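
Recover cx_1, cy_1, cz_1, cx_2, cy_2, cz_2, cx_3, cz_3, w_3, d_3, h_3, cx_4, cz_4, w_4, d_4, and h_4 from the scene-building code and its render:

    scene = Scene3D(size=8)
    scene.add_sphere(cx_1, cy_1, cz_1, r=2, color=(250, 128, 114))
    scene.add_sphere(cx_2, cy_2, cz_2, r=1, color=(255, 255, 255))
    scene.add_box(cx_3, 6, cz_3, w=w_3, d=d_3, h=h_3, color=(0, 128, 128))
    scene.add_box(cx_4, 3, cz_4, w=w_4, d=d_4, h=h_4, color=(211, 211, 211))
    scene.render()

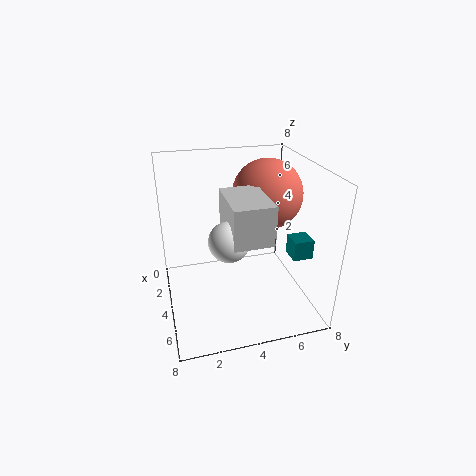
cx_1 = 3
cy_1 = 6
cz_1 = 6
cx_2 = 6
cy_2 = 3
cz_2 = 5
cx_3 = 6
cz_3 = 4
w_3 = 1
d_3 = 1
h_3 = 1
cx_4 = 4
cz_4 = 5
w_4 = 3
d_4 = 2
h_4 = 2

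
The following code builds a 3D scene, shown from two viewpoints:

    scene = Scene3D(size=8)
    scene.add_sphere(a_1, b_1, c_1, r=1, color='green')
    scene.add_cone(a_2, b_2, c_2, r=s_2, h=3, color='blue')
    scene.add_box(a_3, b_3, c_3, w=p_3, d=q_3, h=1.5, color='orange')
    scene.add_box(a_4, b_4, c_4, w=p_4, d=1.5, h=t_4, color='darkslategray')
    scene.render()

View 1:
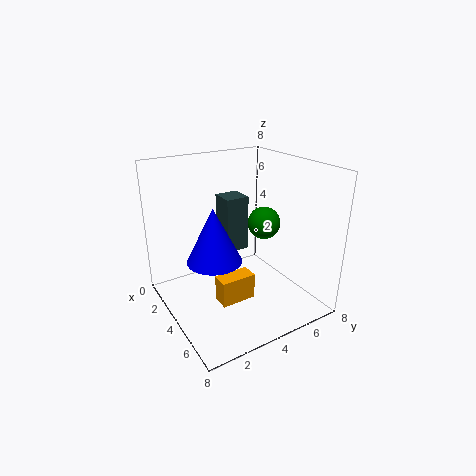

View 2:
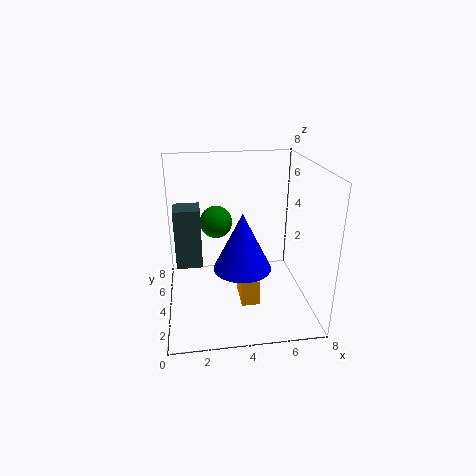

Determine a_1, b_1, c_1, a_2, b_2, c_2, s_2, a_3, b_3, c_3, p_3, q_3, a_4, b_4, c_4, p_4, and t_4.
a_1 = 3; b_1 = 6.5; c_1 = 4; a_2 = 4; b_2 = 2.5; c_2 = 3; s_2 = 1.5; a_3 = 4; b_3 = 2.5; c_3 = 0.5; p_3 = 1; q_3 = 2; a_4 = 0.5; b_4 = 4.5; c_4 = 2; p_4 = 1.5; t_4 = 3.5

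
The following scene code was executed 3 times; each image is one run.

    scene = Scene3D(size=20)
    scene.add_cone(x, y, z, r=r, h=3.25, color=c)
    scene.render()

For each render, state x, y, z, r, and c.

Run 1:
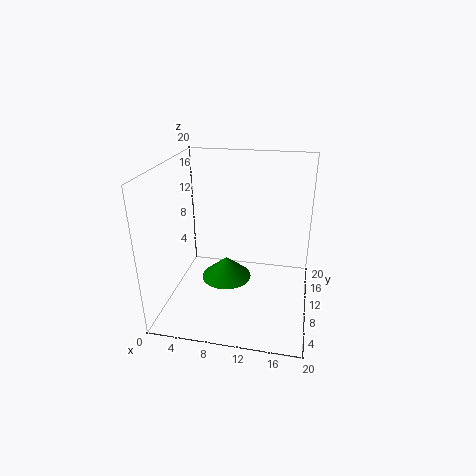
x = 7.75, y = 12, z = 2.25, r = 3.75, c = 'green'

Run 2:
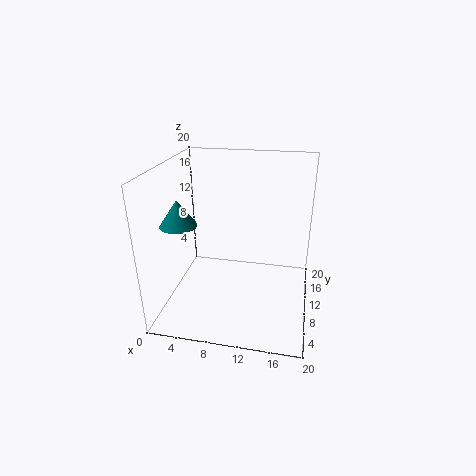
x = 4, y = 4, z = 14, r = 2.25, c = 'teal'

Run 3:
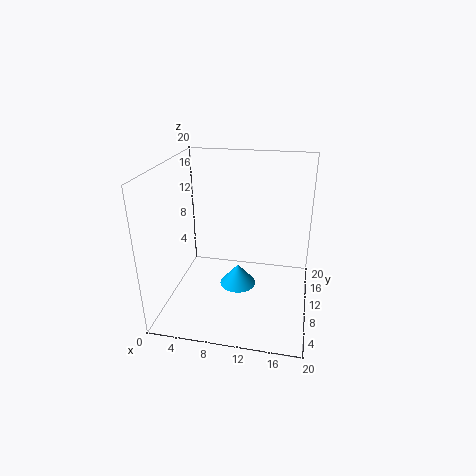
x = 9.5, y = 12.25, z = 1, r = 2.75, c = 'deepskyblue'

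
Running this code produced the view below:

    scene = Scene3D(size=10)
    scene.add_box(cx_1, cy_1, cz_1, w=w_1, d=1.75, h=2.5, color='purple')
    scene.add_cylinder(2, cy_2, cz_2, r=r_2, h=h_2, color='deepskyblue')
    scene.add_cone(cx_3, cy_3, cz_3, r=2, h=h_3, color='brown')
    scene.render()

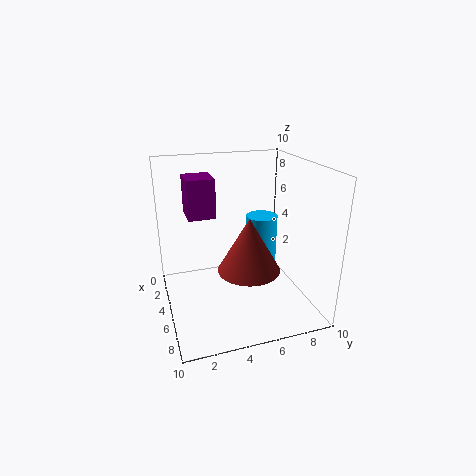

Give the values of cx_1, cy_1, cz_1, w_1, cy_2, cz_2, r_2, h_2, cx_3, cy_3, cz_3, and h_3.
cx_1 = 4
cy_1 = 1.5
cz_1 = 7
w_1 = 2
cy_2 = 8
cz_2 = 1.5
r_2 = 1.25
h_2 = 3.75
cx_3 = 7.25
cy_3 = 5
cz_3 = 3.75
h_3 = 3.5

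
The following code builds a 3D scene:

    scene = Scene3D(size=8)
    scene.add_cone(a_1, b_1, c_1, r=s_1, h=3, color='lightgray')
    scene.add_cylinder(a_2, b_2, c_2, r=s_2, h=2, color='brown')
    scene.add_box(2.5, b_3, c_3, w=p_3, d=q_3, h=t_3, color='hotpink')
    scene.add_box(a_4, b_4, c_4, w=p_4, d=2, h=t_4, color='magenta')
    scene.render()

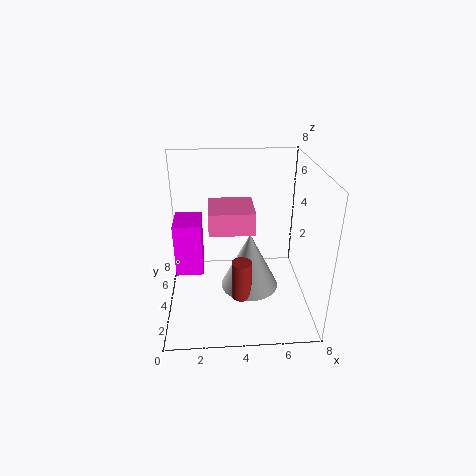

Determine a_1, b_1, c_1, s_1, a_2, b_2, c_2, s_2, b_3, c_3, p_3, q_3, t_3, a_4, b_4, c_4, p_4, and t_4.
a_1 = 4.5, b_1 = 2.5, c_1 = 2, s_1 = 1.5, a_2 = 4, b_2 = 1.5, c_2 = 2, s_2 = 0.5, b_3 = 0.5, c_3 = 6, p_3 = 2, q_3 = 2, t_3 = 1, a_4 = 0.5, b_4 = 3.5, c_4 = 2, p_4 = 1.5, t_4 = 3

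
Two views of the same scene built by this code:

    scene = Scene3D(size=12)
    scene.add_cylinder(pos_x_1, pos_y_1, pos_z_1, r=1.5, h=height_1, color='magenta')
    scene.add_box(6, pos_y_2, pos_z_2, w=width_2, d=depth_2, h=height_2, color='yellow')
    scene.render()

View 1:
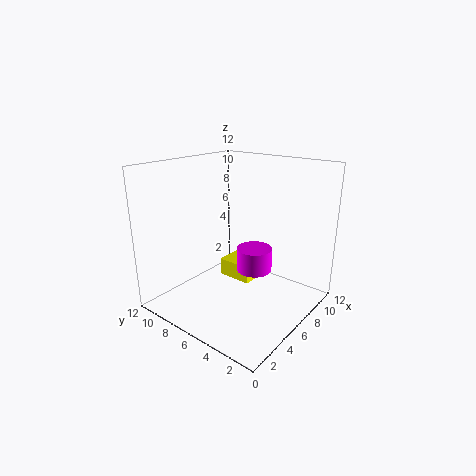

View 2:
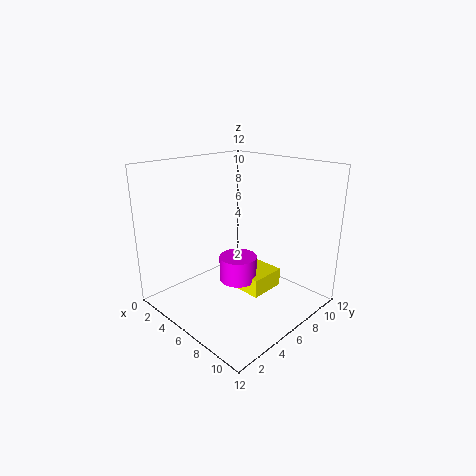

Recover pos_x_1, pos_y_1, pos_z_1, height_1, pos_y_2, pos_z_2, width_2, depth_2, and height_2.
pos_x_1 = 7; pos_y_1 = 5; pos_z_1 = 3; height_1 = 2; pos_y_2 = 5; pos_z_2 = 2; width_2 = 3; depth_2 = 3; height_2 = 1.5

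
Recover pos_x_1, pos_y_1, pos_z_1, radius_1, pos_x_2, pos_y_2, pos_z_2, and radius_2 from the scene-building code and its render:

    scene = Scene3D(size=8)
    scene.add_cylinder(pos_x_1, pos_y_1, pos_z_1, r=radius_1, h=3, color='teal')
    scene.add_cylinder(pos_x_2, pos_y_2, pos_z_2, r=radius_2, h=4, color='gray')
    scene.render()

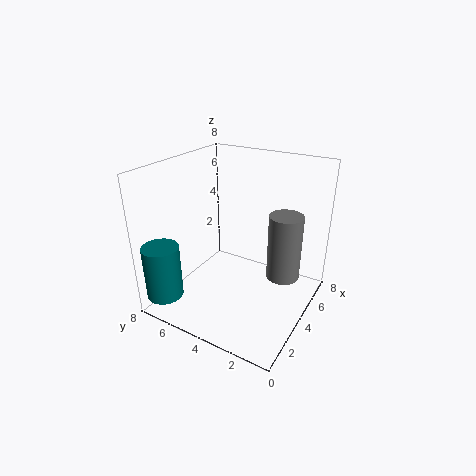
pos_x_1 = 1; pos_y_1 = 7; pos_z_1 = 1; radius_1 = 1; pos_x_2 = 6; pos_y_2 = 2; pos_z_2 = 1; radius_2 = 1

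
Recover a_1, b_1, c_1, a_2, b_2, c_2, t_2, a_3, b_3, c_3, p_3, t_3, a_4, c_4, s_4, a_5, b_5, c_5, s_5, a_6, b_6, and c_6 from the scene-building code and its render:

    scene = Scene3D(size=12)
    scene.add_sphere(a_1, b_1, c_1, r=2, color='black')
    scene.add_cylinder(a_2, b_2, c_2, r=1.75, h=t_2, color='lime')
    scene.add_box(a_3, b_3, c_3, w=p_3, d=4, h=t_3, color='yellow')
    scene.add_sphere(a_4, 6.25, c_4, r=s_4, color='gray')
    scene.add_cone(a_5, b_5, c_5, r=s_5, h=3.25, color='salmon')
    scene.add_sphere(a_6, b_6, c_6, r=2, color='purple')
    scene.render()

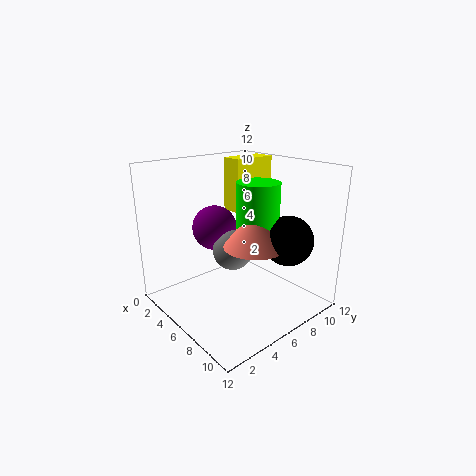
a_1 = 9.5, b_1 = 8.25, c_1 = 6.25, a_2 = 7.25, b_2 = 7, c_2 = 6.75, t_2 = 4, a_3 = 2, b_3 = 7.75, c_3 = 7.25, p_3 = 2, t_3 = 4.75, a_4 = 5, c_4 = 4.5, s_4 = 1.75, a_5 = 7.75, b_5 = 6.25, c_5 = 5.75, s_5 = 2.5, a_6 = 2.75, b_6 = 6, c_6 = 6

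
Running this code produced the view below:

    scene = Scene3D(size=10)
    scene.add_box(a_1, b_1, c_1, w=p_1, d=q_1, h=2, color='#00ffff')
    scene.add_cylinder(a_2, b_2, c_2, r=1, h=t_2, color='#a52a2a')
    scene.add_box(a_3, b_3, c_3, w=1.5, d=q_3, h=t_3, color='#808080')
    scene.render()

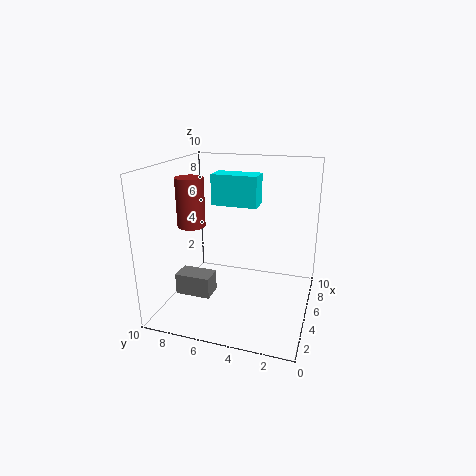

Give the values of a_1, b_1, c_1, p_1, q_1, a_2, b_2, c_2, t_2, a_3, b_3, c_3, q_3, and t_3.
a_1 = 4, b_1 = 3.5, c_1 = 7.5, p_1 = 1.5, q_1 = 3, a_2 = 5, b_2 = 8.5, c_2 = 5.5, t_2 = 3.5, a_3 = 3, b_3 = 6.5, c_3 = 1, q_3 = 2.5, t_3 = 1.5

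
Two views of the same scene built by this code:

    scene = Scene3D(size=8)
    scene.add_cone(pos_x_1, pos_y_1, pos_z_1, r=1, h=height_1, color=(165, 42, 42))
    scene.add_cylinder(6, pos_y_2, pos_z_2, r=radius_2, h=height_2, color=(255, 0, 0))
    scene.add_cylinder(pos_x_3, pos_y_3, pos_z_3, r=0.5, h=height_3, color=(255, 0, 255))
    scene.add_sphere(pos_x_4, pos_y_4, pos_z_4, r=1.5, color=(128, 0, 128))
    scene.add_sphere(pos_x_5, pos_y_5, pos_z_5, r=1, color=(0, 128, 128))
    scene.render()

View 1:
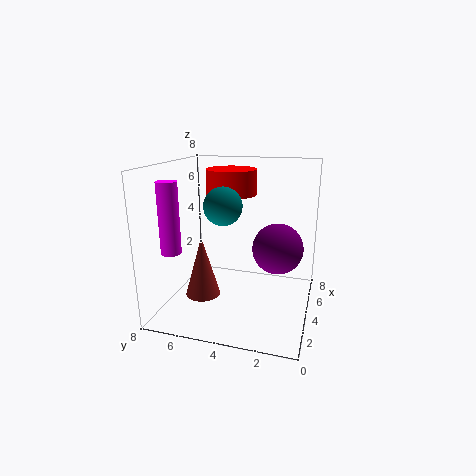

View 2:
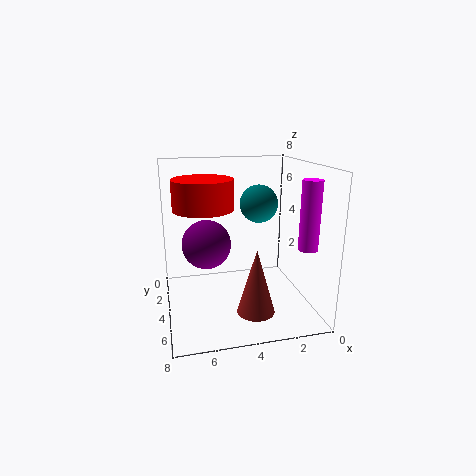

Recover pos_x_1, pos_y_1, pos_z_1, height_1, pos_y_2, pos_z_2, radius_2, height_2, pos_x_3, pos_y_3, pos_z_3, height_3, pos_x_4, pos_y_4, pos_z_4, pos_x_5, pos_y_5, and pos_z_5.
pos_x_1 = 3.5
pos_y_1 = 6
pos_z_1 = 0.5
height_1 = 3.5
pos_y_2 = 5
pos_z_2 = 6
radius_2 = 1.5
height_2 = 1.5
pos_x_3 = 1
pos_y_3 = 6.5
pos_z_3 = 4
height_3 = 3.5
pos_x_4 = 5.5
pos_y_4 = 2
pos_z_4 = 3
pos_x_5 = 3
pos_y_5 = 4.5
pos_z_5 = 6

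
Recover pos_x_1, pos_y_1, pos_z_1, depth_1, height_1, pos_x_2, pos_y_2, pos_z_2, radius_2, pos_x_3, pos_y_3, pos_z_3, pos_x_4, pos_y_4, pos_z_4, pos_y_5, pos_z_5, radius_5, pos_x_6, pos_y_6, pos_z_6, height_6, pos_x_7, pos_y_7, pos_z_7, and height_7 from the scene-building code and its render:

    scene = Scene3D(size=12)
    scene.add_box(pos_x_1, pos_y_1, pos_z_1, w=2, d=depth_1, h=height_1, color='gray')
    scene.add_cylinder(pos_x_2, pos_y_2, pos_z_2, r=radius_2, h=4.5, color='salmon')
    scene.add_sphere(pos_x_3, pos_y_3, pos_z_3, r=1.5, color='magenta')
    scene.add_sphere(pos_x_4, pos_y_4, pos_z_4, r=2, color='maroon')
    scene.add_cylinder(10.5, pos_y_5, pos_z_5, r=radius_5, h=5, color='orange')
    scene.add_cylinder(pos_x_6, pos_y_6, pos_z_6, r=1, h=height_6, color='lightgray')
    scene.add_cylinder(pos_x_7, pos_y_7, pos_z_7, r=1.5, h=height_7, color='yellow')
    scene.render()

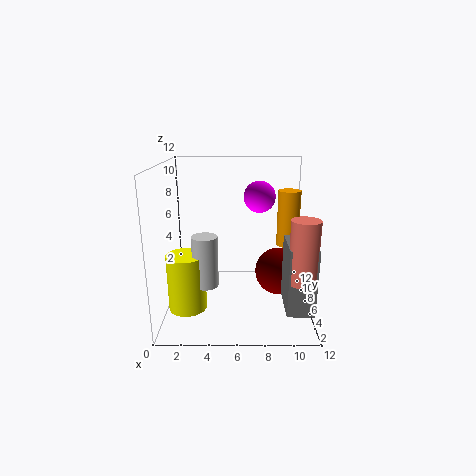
pos_x_1 = 9.5, pos_y_1 = 0.5, pos_z_1 = 2, depth_1 = 3.5, height_1 = 5, pos_x_2 = 10.5, pos_y_2 = 1, pos_z_2 = 4.5, radius_2 = 1, pos_x_3 = 8, pos_y_3 = 10.5, pos_z_3 = 8.5, pos_x_4 = 9.5, pos_y_4 = 6, pos_z_4 = 3, pos_y_5 = 8.5, pos_z_5 = 4.5, radius_5 = 1, pos_x_6 = 3.5, pos_y_6 = 3.5, pos_z_6 = 3, height_6 = 4, pos_x_7 = 2, pos_y_7 = 3.5, pos_z_7 = 1, height_7 = 4.5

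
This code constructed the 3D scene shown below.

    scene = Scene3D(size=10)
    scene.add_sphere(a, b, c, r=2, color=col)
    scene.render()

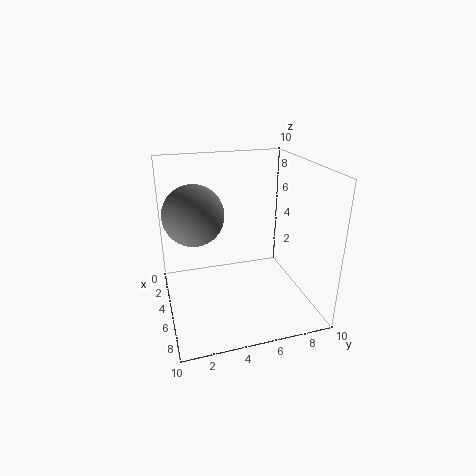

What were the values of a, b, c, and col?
a = 5, b = 2, c = 7, col = 'gray'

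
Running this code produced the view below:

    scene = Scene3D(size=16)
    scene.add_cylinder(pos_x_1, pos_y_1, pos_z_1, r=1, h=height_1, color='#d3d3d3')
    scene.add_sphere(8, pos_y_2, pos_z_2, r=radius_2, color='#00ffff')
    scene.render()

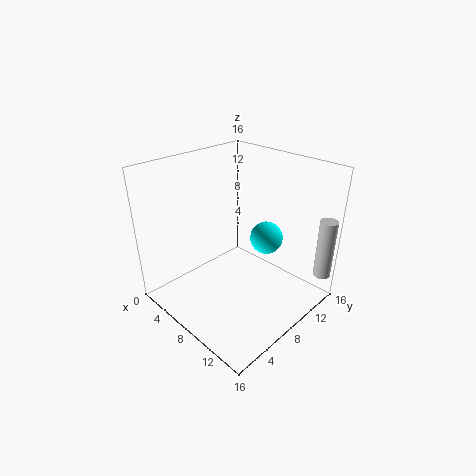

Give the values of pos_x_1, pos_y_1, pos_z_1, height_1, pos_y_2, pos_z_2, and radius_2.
pos_x_1 = 15; pos_y_1 = 15; pos_z_1 = 3; height_1 = 7; pos_y_2 = 13; pos_z_2 = 6; radius_2 = 2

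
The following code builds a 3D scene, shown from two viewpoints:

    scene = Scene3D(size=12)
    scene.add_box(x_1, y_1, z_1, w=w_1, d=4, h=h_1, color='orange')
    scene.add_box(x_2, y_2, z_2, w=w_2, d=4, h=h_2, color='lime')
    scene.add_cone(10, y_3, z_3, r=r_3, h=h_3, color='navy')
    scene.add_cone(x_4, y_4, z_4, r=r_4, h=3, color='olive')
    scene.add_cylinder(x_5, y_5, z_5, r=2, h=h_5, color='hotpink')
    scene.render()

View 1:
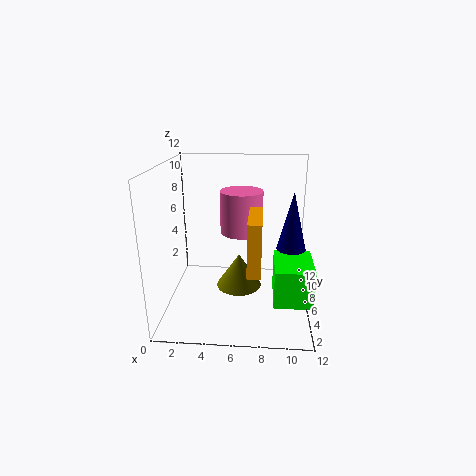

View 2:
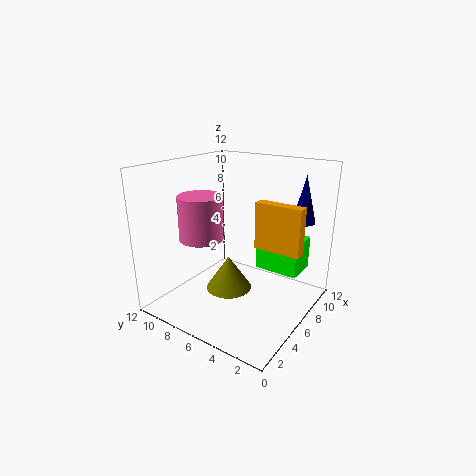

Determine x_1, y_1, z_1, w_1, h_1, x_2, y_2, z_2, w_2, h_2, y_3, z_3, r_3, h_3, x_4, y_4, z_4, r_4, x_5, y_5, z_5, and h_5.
x_1 = 7, y_1 = 1, z_1 = 5, w_1 = 1, h_1 = 4, x_2 = 9, y_2 = 2, z_2 = 2, w_2 = 3, h_2 = 3, y_3 = 2, z_3 = 7, r_3 = 1, h_3 = 4, x_4 = 6, y_4 = 7, z_4 = 1, r_4 = 2, x_5 = 6, y_5 = 10, z_5 = 5, h_5 = 4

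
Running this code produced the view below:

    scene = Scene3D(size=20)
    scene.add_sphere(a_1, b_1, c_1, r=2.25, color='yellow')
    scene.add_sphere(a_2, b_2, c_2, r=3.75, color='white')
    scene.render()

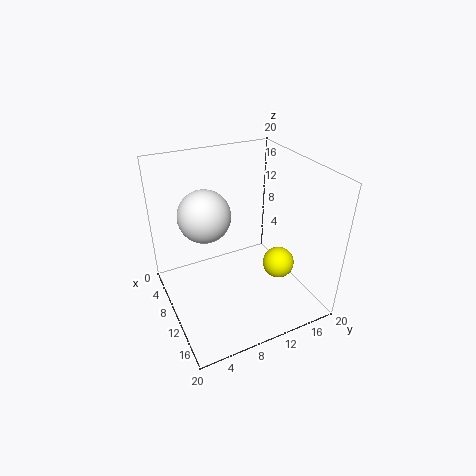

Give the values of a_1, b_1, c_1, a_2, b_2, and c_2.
a_1 = 12.25; b_1 = 15.5; c_1 = 5.5; a_2 = 6.5; b_2 = 6.5; c_2 = 12.5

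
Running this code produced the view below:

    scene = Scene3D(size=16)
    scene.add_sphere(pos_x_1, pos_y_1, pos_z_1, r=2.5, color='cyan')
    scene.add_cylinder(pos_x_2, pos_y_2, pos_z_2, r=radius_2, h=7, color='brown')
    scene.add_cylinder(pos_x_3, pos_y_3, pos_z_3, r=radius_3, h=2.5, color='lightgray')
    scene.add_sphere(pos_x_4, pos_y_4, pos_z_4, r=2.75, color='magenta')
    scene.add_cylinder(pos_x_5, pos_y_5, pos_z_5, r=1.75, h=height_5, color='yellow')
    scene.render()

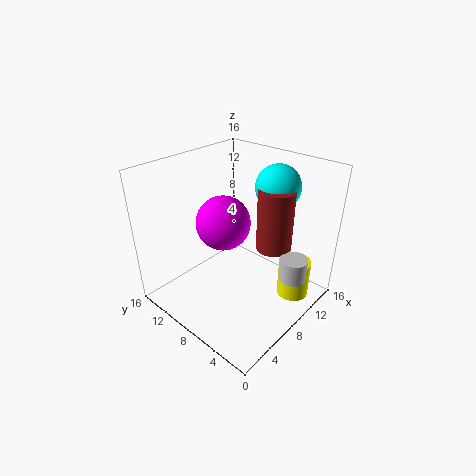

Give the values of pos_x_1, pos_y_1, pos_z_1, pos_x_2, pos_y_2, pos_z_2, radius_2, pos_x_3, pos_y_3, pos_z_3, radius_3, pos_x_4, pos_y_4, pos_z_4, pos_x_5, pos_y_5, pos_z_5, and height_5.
pos_x_1 = 12.25
pos_y_1 = 6
pos_z_1 = 13.25
pos_x_2 = 11
pos_y_2 = 5.25
pos_z_2 = 6.5
radius_2 = 2
pos_x_3 = 10.25
pos_y_3 = 2
pos_z_3 = 4.25
radius_3 = 1.5
pos_x_4 = 5.5
pos_y_4 = 7.75
pos_z_4 = 11
pos_x_5 = 11
pos_y_5 = 2.25
pos_z_5 = 1.75
height_5 = 4.25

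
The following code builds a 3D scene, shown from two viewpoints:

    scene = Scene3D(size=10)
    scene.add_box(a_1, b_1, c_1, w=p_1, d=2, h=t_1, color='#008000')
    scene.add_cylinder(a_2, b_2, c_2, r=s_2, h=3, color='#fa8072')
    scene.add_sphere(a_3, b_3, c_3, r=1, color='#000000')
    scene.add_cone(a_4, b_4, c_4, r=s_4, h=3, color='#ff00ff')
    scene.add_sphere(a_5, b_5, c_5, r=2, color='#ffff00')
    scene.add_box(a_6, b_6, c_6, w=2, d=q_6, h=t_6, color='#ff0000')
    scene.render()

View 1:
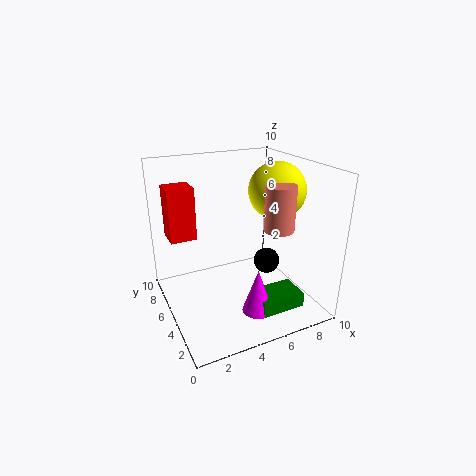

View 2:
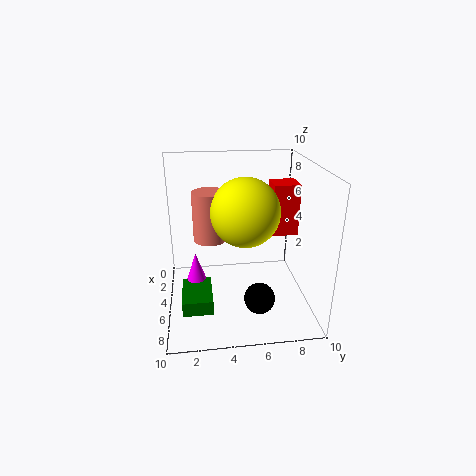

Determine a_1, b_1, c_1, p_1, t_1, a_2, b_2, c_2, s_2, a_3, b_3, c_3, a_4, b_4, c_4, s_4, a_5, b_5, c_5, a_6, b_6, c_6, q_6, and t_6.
a_1 = 5; b_1 = 1; c_1 = 1; p_1 = 3; t_1 = 1; a_2 = 7; b_2 = 3; c_2 = 6; s_2 = 1; a_3 = 8; b_3 = 6; c_3 = 2; a_4 = 5; b_4 = 2; c_4 = 1; s_4 = 1; a_5 = 8; b_5 = 5; c_5 = 8; a_6 = 1; b_6 = 8; c_6 = 4; q_6 = 2; t_6 = 4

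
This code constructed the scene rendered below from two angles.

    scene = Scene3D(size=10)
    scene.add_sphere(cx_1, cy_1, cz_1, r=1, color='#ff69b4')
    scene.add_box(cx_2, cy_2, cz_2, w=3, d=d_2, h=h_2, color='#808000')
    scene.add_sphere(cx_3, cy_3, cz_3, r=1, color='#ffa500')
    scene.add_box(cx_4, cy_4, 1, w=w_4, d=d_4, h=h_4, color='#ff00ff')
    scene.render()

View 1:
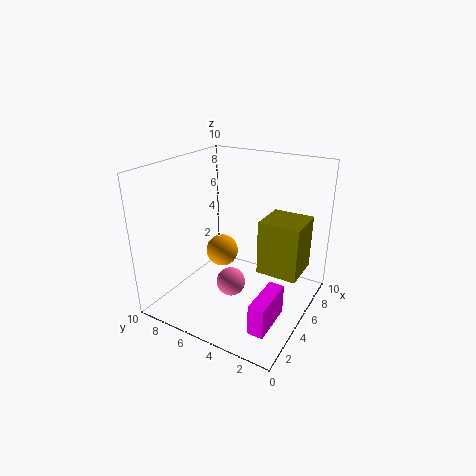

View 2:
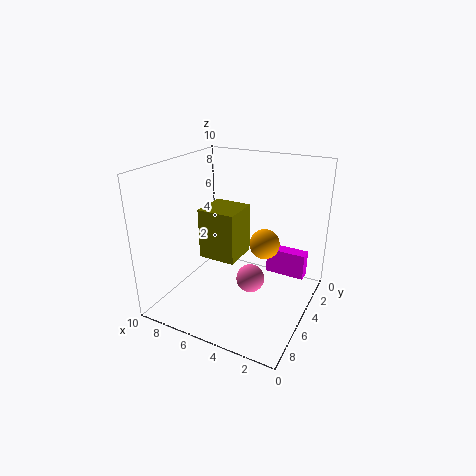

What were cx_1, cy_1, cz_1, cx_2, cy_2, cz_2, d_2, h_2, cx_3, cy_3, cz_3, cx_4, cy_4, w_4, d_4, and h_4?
cx_1 = 4; cy_1 = 5; cz_1 = 2; cx_2 = 6; cy_2 = 1; cz_2 = 2; d_2 = 3; h_2 = 4; cx_3 = 3; cy_3 = 5; cz_3 = 5; cx_4 = 1; cy_4 = 1; w_4 = 3; d_4 = 1; h_4 = 2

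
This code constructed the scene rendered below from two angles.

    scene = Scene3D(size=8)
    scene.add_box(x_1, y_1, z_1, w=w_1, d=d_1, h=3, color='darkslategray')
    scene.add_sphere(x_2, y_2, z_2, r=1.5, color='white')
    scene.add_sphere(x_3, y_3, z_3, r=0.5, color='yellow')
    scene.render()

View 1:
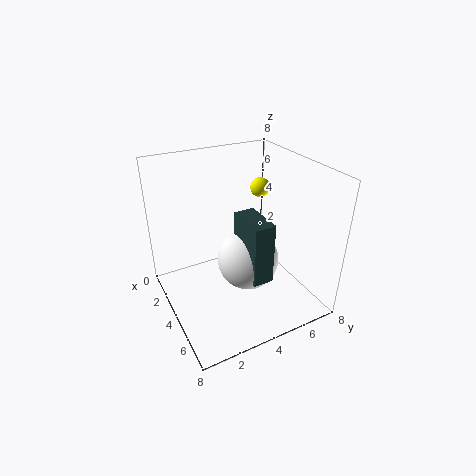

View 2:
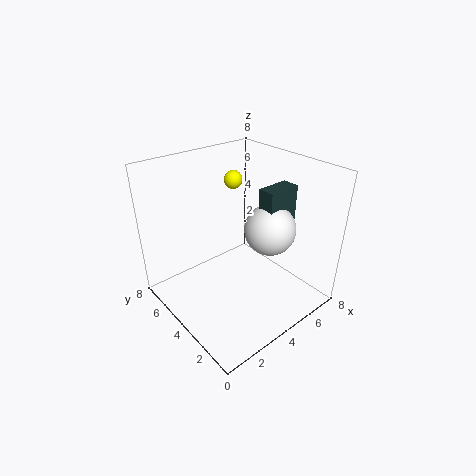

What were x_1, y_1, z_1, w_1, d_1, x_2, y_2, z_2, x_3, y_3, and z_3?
x_1 = 5.5; y_1 = 3; z_1 = 3.5; w_1 = 2; d_1 = 1; x_2 = 6; y_2 = 3.5; z_2 = 4; x_3 = 4.5; y_3 = 5; z_3 = 7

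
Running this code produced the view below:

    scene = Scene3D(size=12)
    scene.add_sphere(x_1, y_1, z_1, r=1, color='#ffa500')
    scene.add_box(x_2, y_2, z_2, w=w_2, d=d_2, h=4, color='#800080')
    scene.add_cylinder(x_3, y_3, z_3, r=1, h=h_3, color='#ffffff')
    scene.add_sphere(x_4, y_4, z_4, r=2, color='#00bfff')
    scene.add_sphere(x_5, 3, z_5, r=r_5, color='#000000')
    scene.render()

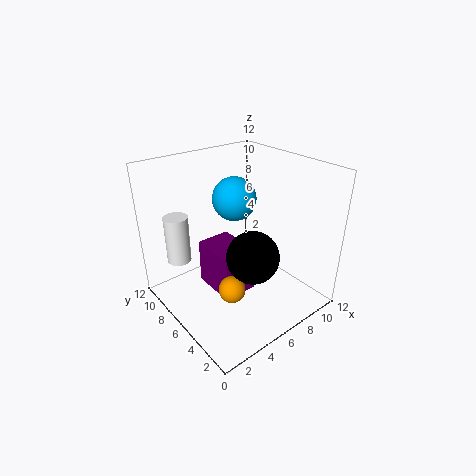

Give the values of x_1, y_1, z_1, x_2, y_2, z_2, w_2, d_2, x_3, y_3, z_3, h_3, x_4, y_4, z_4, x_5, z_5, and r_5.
x_1 = 3; y_1 = 3; z_1 = 4; x_2 = 4; y_2 = 5; z_2 = 1; w_2 = 3; d_2 = 4; x_3 = 2; y_3 = 9; z_3 = 4; h_3 = 4; x_4 = 8; y_4 = 9; z_4 = 8; x_5 = 5; z_5 = 6; r_5 = 2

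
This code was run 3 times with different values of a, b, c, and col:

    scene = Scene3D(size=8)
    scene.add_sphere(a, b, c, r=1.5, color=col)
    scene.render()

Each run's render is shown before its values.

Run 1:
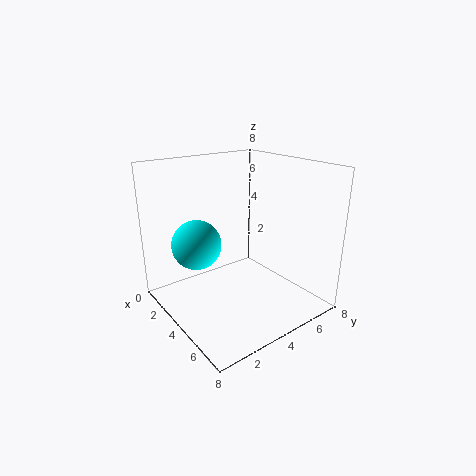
a = 1.5; b = 2.75; c = 3; col = 'cyan'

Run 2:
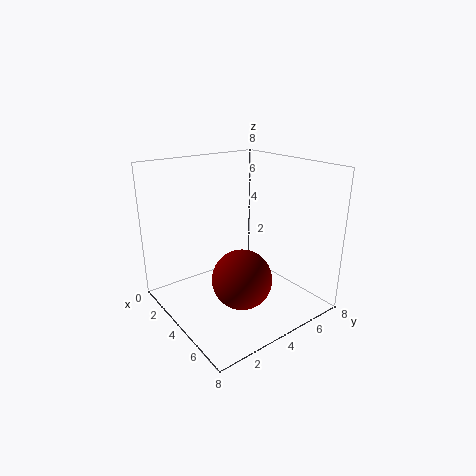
a = 6; b = 2.75; c = 2.75; col = 'maroon'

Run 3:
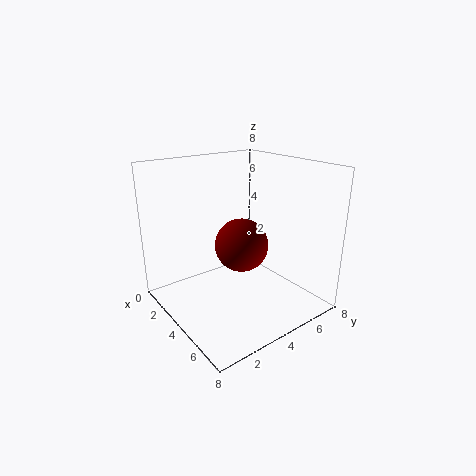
a = 4; b = 4.25; c = 3.5; col = 'maroon'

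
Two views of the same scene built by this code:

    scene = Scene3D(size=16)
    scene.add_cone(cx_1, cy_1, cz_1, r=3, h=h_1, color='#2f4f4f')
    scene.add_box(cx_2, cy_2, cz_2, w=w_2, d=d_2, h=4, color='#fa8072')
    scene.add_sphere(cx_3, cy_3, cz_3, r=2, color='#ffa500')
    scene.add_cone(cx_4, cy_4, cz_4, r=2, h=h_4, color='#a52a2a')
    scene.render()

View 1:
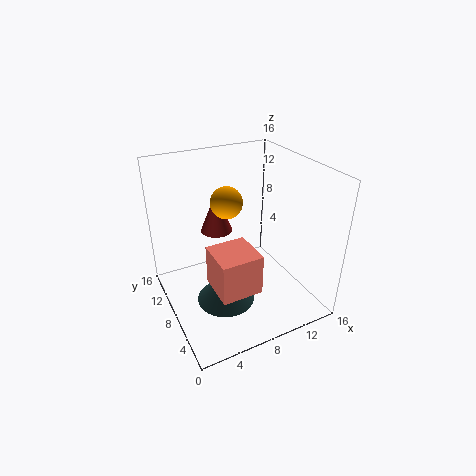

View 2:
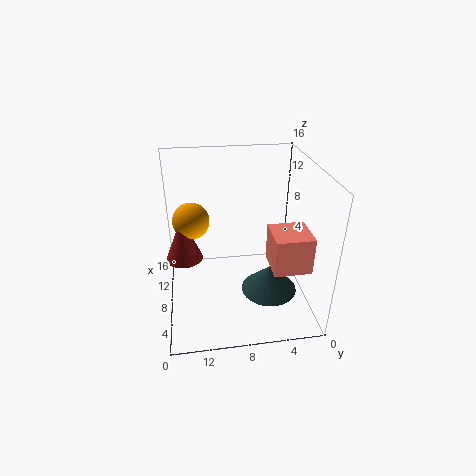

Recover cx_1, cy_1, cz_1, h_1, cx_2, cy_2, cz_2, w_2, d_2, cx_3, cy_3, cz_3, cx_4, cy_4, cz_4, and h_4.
cx_1 = 5, cy_1 = 5, cz_1 = 3, h_1 = 3, cx_2 = 3, cy_2 = 1, cz_2 = 6, w_2 = 4, d_2 = 4, cx_3 = 9, cy_3 = 13, cz_3 = 10, cx_4 = 8, cy_4 = 14, cz_4 = 6, h_4 = 5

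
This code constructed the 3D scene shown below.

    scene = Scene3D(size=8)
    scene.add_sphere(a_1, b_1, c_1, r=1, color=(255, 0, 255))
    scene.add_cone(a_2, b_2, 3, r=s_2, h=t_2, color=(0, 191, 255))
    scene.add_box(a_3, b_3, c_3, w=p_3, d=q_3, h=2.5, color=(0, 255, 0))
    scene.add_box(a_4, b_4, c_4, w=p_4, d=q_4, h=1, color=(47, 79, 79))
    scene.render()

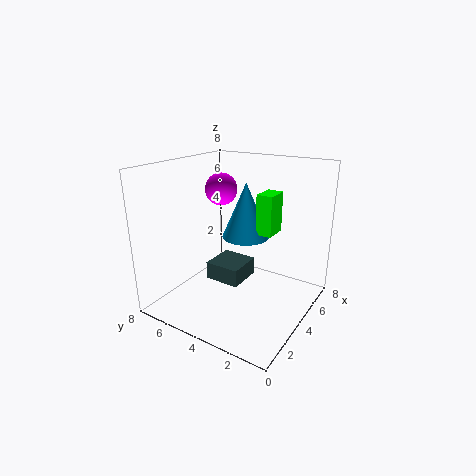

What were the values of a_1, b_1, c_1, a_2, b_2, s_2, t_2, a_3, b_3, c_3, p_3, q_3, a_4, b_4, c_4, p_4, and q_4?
a_1 = 6, b_1 = 6.5, c_1 = 6, a_2 = 6.5, b_2 = 5, s_2 = 1.5, t_2 = 3.5, a_3 = 6, b_3 = 3, c_3 = 3.5, p_3 = 1.5, q_3 = 1, a_4 = 3, b_4 = 3.5, c_4 = 1.5, p_4 = 2, q_4 = 2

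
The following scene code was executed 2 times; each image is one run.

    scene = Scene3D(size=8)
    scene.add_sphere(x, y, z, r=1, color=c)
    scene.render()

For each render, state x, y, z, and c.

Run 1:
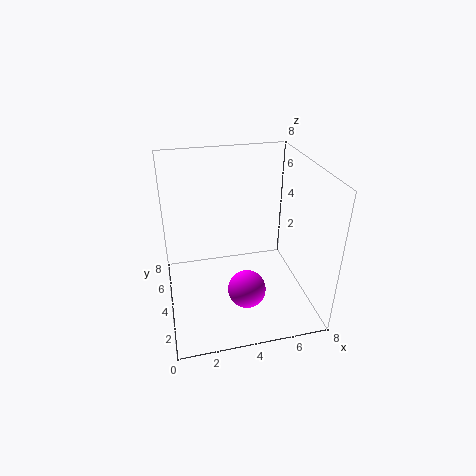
x = 4; y = 2; z = 2; c = 'magenta'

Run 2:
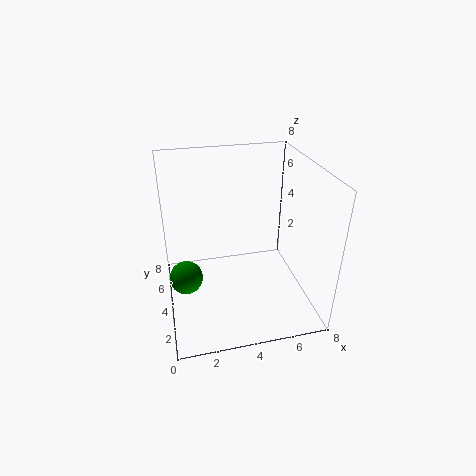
x = 1; y = 5; z = 1; c = 'green'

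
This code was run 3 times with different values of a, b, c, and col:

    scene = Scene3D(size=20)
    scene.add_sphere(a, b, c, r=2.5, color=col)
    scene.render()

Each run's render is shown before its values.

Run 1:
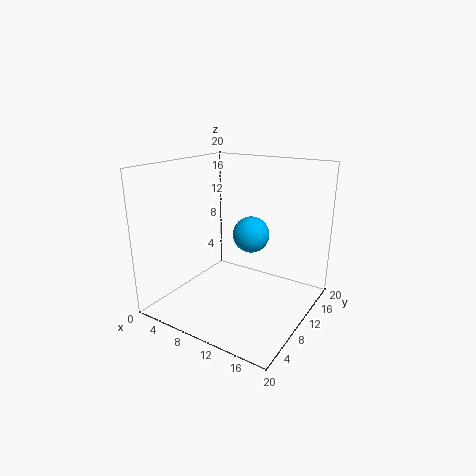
a = 11.5
b = 11
c = 10.5
col = 'deepskyblue'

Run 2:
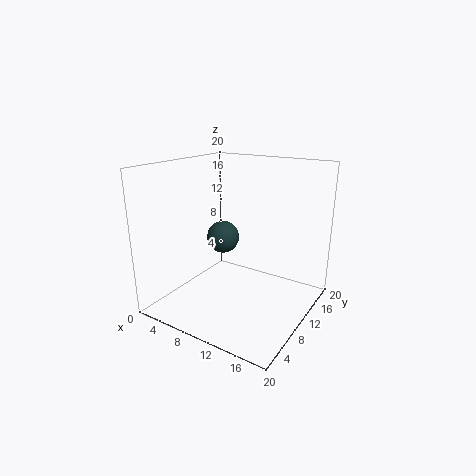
a = 5
b = 13.5
c = 8
col = 'darkslategray'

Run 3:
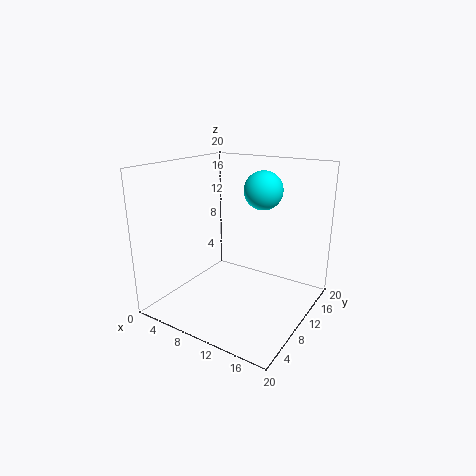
a = 13.5
b = 10.5
c = 17
col = 'cyan'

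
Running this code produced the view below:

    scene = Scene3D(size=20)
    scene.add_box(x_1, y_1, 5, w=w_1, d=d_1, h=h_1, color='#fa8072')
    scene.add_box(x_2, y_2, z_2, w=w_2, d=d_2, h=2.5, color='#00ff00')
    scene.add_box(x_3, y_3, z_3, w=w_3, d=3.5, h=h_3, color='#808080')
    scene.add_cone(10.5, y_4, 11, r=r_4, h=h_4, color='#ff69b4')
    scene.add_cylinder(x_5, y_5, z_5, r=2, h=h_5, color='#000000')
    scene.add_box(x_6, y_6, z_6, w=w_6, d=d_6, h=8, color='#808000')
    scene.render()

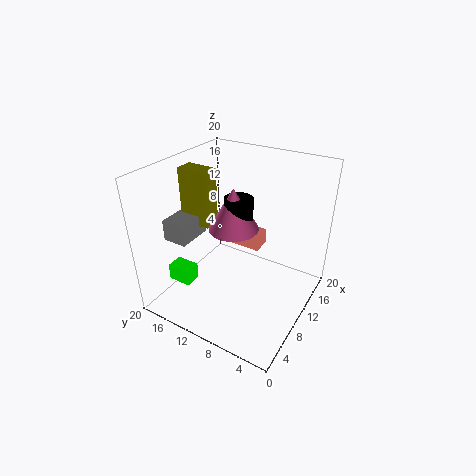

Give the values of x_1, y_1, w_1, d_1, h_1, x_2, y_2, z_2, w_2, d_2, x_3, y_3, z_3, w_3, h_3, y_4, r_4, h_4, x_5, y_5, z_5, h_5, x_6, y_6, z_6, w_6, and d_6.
x_1 = 15; y_1 = 9.5; w_1 = 3; d_1 = 5.5; h_1 = 2.5; x_2 = 5.5; y_2 = 16; z_2 = 2; w_2 = 2.5; d_2 = 3.5; x_3 = 5; y_3 = 15.5; z_3 = 9.5; w_3 = 5; h_3 = 3; y_4 = 11; r_4 = 3.5; h_4 = 6; x_5 = 11; y_5 = 10.5; z_5 = 11; h_5 = 4.5; x_6 = 8.5; y_6 = 14; z_6 = 11; w_6 = 2.5; d_6 = 4.5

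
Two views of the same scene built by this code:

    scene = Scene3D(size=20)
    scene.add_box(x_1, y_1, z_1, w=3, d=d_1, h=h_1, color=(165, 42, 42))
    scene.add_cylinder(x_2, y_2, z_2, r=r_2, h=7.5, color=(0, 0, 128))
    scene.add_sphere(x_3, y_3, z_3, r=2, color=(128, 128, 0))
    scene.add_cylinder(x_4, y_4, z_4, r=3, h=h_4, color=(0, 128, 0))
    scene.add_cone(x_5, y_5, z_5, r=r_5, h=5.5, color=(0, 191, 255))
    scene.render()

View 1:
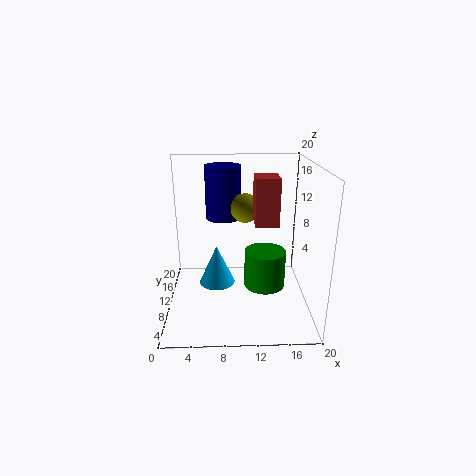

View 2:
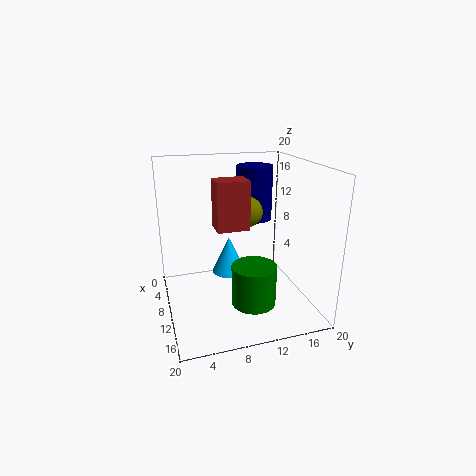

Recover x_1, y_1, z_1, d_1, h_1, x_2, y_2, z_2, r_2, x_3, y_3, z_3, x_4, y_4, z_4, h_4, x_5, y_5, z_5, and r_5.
x_1 = 12; y_1 = 6; z_1 = 13; d_1 = 4; h_1 = 6; x_2 = 8; y_2 = 13; z_2 = 12; r_2 = 2.5; x_3 = 11; y_3 = 11; z_3 = 14; x_4 = 14; y_4 = 11; z_4 = 2; h_4 = 5.5; x_5 = 7; y_5 = 9.5; z_5 = 3.5; r_5 = 2.5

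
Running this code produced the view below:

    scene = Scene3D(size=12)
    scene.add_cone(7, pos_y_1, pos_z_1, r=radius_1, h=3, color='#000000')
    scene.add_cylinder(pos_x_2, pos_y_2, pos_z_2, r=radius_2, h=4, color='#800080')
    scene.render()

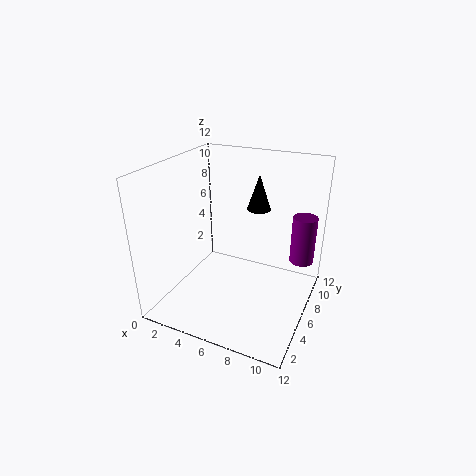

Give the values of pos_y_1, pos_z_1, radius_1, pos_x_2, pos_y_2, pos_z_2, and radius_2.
pos_y_1 = 8; pos_z_1 = 8; radius_1 = 1; pos_x_2 = 11; pos_y_2 = 8; pos_z_2 = 4; radius_2 = 1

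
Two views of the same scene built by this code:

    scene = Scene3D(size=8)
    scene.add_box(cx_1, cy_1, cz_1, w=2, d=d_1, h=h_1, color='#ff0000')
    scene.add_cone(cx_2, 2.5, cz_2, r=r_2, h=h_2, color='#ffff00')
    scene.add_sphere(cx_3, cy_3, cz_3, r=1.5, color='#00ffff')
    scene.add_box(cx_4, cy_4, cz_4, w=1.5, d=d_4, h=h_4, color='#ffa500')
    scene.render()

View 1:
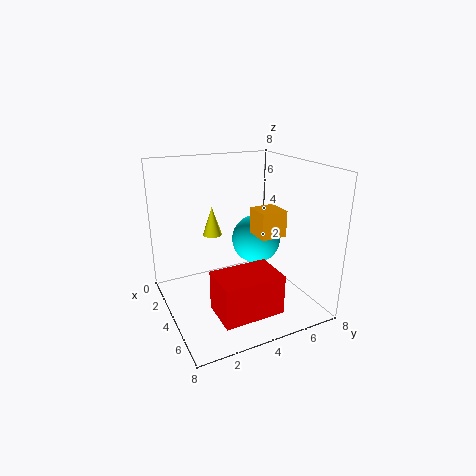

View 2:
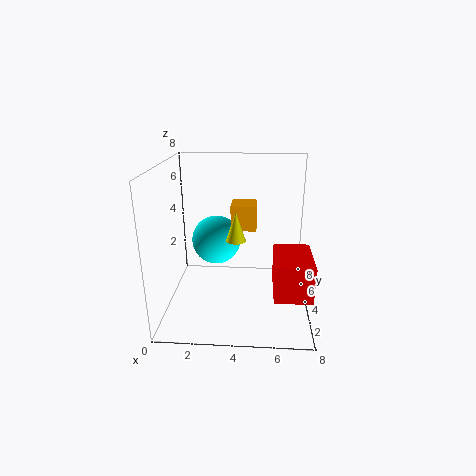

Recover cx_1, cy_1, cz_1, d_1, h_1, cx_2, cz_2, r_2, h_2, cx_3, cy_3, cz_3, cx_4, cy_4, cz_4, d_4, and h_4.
cx_1 = 6
cy_1 = 1.5
cz_1 = 1.5
d_1 = 3
h_1 = 2
cx_2 = 4
cz_2 = 4.5
r_2 = 0.5
h_2 = 1.5
cx_3 = 2.5
cy_3 = 6
cz_3 = 3
cx_4 = 3.5
cy_4 = 5
cz_4 = 4
d_4 = 1.5
h_4 = 1.5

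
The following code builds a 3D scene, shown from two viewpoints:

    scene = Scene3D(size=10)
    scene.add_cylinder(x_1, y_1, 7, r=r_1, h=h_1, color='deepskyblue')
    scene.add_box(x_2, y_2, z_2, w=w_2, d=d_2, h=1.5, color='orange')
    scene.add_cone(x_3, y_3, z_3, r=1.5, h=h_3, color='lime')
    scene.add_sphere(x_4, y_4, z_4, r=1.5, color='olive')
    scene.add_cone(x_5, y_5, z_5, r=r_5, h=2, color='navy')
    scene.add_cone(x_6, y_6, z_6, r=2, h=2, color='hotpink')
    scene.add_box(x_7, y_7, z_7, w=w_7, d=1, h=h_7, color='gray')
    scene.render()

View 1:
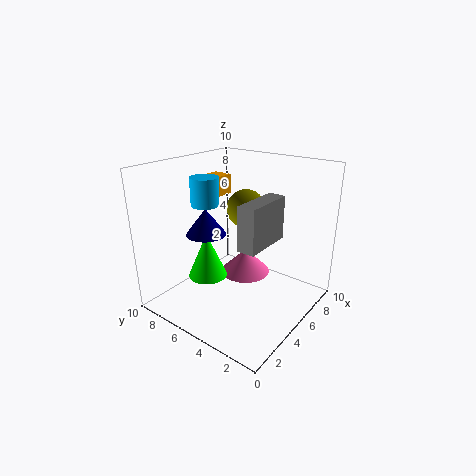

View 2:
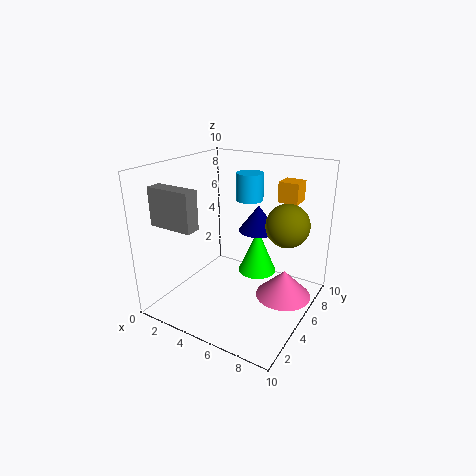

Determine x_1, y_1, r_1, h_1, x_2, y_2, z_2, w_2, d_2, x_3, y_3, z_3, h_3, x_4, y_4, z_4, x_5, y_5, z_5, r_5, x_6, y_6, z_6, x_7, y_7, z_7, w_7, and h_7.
x_1 = 4.5; y_1 = 7.5; r_1 = 1; h_1 = 2; x_2 = 6.5; y_2 = 8; z_2 = 7; w_2 = 1.5; d_2 = 1.5; x_3 = 5; y_3 = 8; z_3 = 1; h_3 = 3.5; x_4 = 8; y_4 = 6.5; z_4 = 6; x_5 = 5; y_5 = 8; z_5 = 4.5; r_5 = 1.5; x_6 = 8; y_6 = 6.5; z_6 = 0.5; x_7 = 1; y_7 = 1; z_7 = 6.5; w_7 = 3; h_7 = 2.5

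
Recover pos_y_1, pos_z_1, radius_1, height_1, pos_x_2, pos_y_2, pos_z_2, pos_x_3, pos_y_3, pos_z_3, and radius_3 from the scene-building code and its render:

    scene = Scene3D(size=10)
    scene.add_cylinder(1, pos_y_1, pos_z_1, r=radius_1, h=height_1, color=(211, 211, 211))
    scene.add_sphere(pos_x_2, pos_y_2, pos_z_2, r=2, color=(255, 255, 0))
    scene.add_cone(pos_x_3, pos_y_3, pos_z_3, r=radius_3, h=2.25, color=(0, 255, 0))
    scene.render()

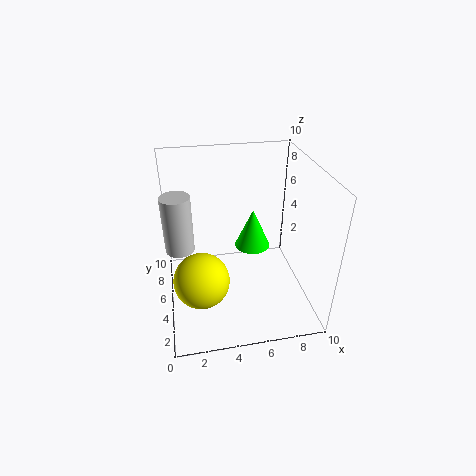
pos_y_1 = 5.5, pos_z_1 = 4.25, radius_1 = 1, height_1 = 4, pos_x_2 = 2.25, pos_y_2 = 4.5, pos_z_2 = 2, pos_x_3 = 5.25, pos_y_3 = 2, pos_z_3 = 6.5, radius_3 = 1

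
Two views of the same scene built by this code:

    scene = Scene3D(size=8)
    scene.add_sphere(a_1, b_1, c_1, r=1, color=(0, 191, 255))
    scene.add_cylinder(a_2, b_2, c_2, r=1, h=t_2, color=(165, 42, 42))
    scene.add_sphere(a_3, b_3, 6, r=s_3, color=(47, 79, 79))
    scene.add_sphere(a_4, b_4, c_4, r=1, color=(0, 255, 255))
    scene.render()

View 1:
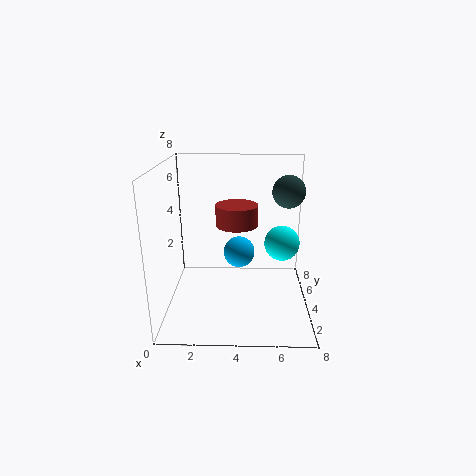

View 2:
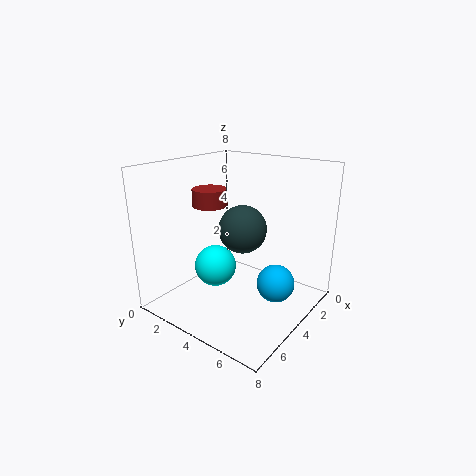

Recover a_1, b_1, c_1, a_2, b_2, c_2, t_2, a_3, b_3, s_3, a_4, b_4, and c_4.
a_1 = 4, b_1 = 6.5, c_1 = 2, a_2 = 4, b_2 = 2, c_2 = 5.5, t_2 = 1, a_3 = 7, b_3 = 6.5, s_3 = 1, a_4 = 6.5, b_4 = 4.5, c_4 = 3.5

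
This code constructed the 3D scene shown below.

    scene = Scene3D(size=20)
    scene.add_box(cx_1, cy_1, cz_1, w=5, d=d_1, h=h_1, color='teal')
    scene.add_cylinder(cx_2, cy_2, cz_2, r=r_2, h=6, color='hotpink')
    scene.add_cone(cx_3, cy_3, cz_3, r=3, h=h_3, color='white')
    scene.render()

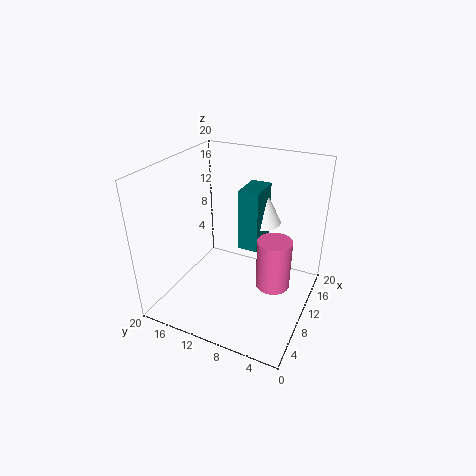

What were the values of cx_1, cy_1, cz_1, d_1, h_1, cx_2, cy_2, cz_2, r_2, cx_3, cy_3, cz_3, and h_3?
cx_1 = 12; cy_1 = 8; cz_1 = 7; d_1 = 3; h_1 = 9; cx_2 = 5; cy_2 = 3; cz_2 = 8; r_2 = 2; cx_3 = 16; cy_3 = 9; cz_3 = 10; h_3 = 6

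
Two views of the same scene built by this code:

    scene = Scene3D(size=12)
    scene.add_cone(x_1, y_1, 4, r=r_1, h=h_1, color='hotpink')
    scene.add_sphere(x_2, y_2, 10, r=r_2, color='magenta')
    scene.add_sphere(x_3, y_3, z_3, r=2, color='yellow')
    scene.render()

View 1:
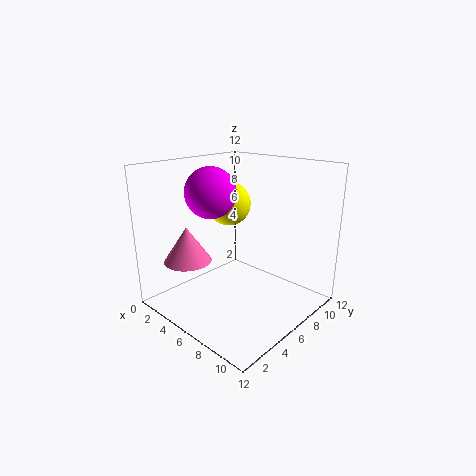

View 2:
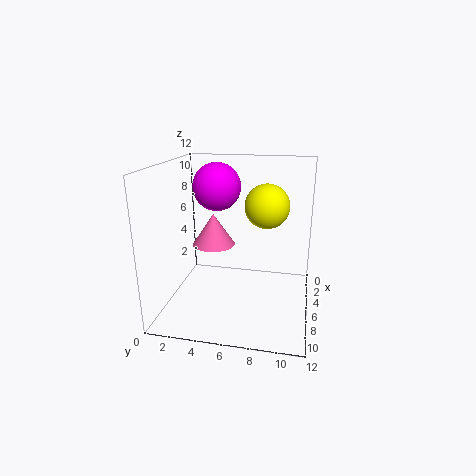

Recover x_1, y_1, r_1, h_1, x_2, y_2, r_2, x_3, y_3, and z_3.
x_1 = 3; y_1 = 3; r_1 = 2; h_1 = 3; x_2 = 5; y_2 = 4; r_2 = 2; x_3 = 3; y_3 = 8; z_3 = 8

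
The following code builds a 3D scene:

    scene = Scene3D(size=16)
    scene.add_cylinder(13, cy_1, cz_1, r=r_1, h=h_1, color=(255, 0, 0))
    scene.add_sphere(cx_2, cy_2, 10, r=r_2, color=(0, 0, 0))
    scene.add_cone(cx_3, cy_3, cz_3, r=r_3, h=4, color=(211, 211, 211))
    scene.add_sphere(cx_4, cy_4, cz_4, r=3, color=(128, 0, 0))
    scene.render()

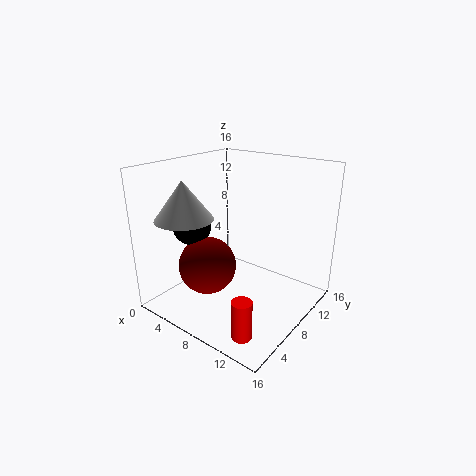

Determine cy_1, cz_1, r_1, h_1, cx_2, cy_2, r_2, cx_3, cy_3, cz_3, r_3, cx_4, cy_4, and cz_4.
cy_1 = 2
cz_1 = 1
r_1 = 1
h_1 = 4
cx_2 = 5
cy_2 = 4
r_2 = 2
cx_3 = 5
cy_3 = 3
cz_3 = 11
r_3 = 3
cx_4 = 7
cy_4 = 4
cz_4 = 6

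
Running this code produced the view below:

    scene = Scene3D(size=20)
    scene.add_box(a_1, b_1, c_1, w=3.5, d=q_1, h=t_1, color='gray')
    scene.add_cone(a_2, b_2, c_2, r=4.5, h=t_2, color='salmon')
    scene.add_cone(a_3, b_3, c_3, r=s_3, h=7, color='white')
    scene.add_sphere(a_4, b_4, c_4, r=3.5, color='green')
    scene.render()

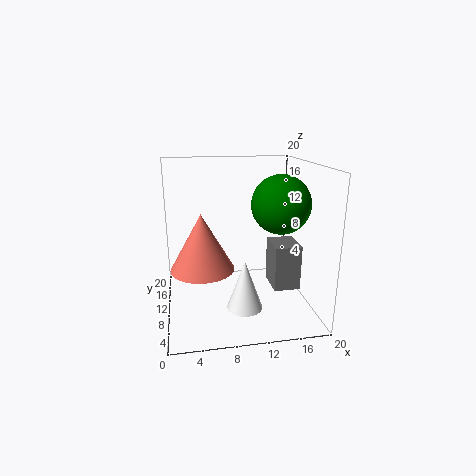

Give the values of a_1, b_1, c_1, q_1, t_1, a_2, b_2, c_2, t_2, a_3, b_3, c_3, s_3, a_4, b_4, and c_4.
a_1 = 14; b_1 = 5; c_1 = 4; q_1 = 4.5; t_1 = 6; a_2 = 5; b_2 = 10.5; c_2 = 5.5; t_2 = 8; a_3 = 10.5; b_3 = 7.5; c_3 = 0.5; s_3 = 2.5; a_4 = 14; b_4 = 4; c_4 = 16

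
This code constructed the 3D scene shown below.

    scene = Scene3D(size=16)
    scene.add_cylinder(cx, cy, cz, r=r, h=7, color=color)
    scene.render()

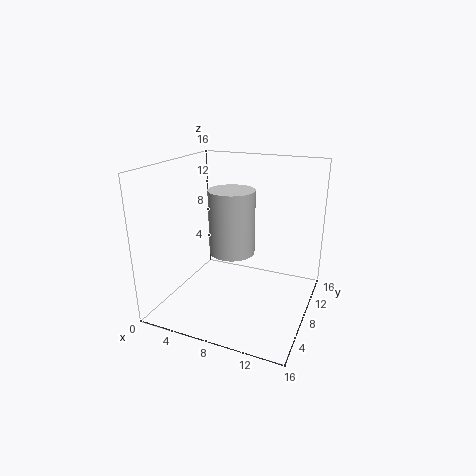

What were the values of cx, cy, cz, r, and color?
cx = 7.5, cy = 7.5, cz = 6.5, r = 2.5, color = 'lightgray'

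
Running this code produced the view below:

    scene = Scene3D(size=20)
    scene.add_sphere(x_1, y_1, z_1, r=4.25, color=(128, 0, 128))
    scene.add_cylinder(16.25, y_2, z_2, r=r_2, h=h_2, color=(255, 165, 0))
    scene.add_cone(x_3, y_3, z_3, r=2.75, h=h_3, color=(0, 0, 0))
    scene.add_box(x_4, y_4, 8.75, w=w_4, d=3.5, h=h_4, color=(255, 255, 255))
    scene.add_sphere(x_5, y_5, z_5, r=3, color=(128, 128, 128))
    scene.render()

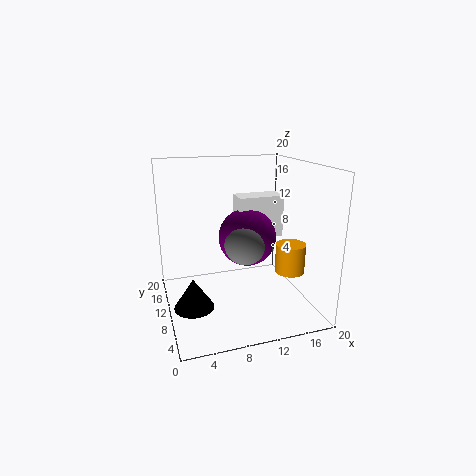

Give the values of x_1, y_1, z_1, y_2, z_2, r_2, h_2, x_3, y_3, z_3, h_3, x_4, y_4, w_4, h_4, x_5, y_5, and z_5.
x_1 = 12.25, y_1 = 12.5, z_1 = 9, y_2 = 6.25, z_2 = 5.75, r_2 = 2, h_2 = 4, x_3 = 3.25, y_3 = 8.75, z_3 = 1, h_3 = 4.25, x_4 = 11, y_4 = 12, w_4 = 6.75, h_4 = 6.25, x_5 = 11.25, y_5 = 10.5, z_5 = 8.75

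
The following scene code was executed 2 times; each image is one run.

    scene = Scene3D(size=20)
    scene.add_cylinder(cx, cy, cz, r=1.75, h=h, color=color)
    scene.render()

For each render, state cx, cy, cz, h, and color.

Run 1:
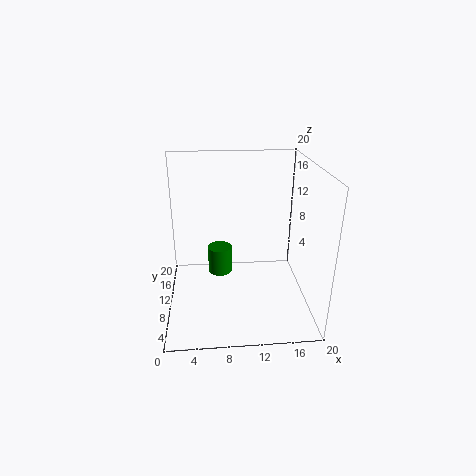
cx = 7.5; cy = 12; cz = 3.75; h = 4; color = 'green'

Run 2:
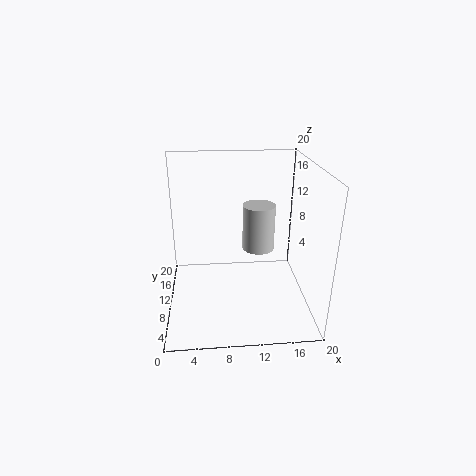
cx = 11.5; cy = 2; cz = 12.75; h = 5; color = 'lightgray'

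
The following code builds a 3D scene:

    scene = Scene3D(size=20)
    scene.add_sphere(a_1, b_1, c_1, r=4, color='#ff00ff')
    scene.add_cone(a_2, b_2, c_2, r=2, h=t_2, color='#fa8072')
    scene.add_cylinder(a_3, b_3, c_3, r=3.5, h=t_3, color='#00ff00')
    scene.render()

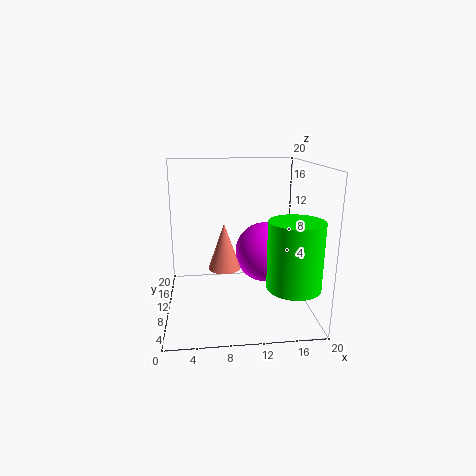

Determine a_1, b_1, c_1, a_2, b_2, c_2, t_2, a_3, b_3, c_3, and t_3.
a_1 = 13.5
b_1 = 8.25
c_1 = 8.5
a_2 = 7.75
b_2 = 5.25
c_2 = 7.75
t_2 = 5.75
a_3 = 16.5
b_3 = 4.25
c_3 = 5
t_3 = 8.75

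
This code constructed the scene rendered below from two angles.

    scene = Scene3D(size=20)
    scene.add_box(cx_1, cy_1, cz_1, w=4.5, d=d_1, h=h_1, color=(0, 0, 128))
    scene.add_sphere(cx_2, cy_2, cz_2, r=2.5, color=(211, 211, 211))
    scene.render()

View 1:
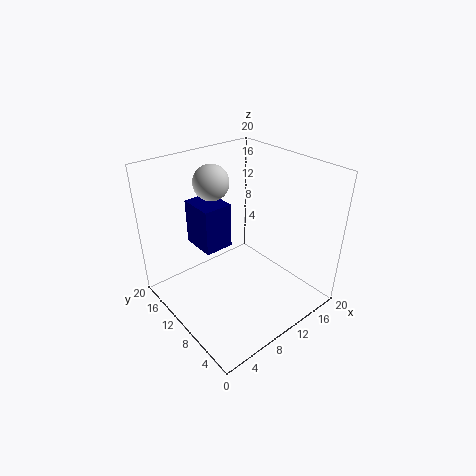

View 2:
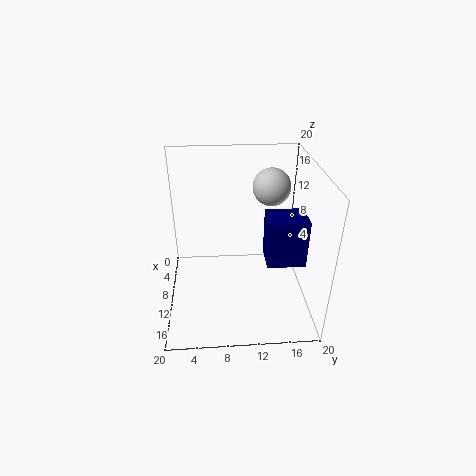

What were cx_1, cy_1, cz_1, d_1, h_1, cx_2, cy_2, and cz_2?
cx_1 = 7.5; cy_1 = 14; cz_1 = 6; d_1 = 5.5; h_1 = 7; cx_2 = 9; cy_2 = 14.5; cz_2 = 17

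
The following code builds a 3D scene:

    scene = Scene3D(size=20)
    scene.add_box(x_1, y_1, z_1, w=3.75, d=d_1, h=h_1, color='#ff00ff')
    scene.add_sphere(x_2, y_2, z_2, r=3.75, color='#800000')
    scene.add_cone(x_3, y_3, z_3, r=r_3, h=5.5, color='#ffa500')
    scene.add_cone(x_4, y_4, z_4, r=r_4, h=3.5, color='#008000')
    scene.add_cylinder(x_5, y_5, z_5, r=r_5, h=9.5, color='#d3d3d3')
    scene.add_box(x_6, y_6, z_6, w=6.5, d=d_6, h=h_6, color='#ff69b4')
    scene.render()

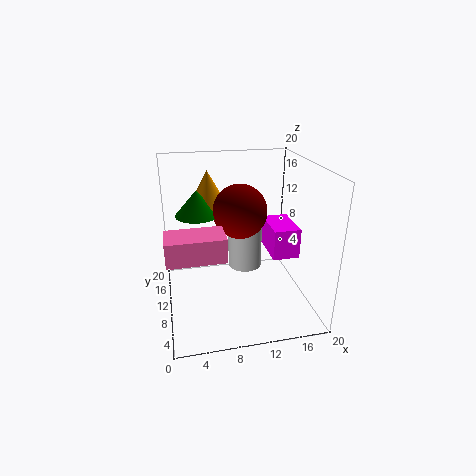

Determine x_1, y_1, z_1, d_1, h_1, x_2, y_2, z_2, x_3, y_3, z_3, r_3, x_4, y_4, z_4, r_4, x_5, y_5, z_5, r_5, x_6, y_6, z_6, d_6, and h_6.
x_1 = 14.5, y_1 = 7.5, z_1 = 7.25, d_1 = 6, h_1 = 4.25, x_2 = 10.5, y_2 = 11, z_2 = 13.5, x_3 = 6.5, y_3 = 13.75, z_3 = 13.25, r_3 = 3, x_4 = 4.75, y_4 = 12.25, z_4 = 13, r_4 = 3, x_5 = 11.75, y_5 = 13, z_5 = 4, r_5 = 2.5, x_6 = 0.25, y_6 = 0.25, z_6 = 12, d_6 = 3.75, h_6 = 2.75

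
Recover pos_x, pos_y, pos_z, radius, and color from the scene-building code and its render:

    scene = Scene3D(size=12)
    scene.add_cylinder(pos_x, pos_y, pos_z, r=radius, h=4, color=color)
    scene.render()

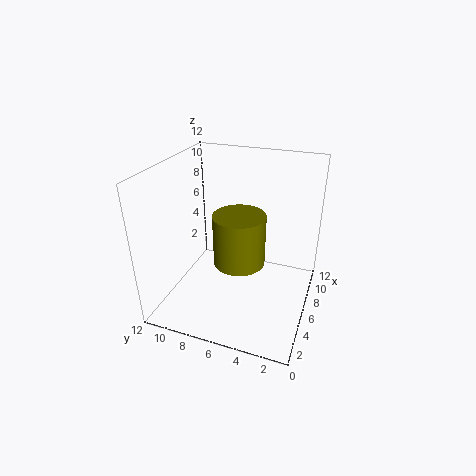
pos_x = 4.25; pos_y = 5.25; pos_z = 5; radius = 2; color = 'olive'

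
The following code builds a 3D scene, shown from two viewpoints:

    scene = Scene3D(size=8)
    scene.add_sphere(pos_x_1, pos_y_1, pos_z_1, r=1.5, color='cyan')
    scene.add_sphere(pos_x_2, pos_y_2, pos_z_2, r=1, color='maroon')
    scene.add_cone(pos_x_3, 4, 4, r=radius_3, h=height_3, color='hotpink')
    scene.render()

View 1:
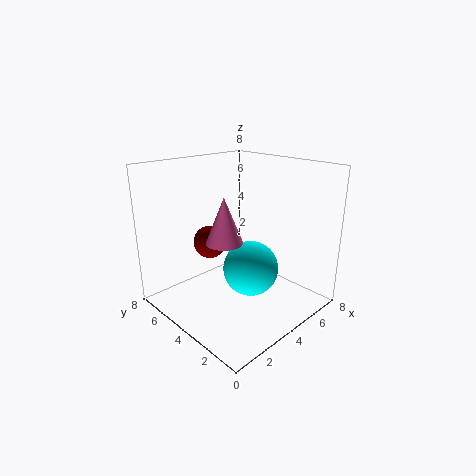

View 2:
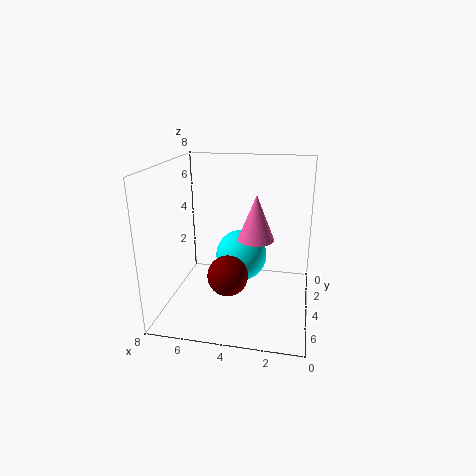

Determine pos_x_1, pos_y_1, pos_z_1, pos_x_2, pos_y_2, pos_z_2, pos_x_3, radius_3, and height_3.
pos_x_1 = 4, pos_y_1 = 3, pos_z_1 = 2.5, pos_x_2 = 4, pos_y_2 = 6.5, pos_z_2 = 3, pos_x_3 = 3, radius_3 = 1, height_3 = 2.5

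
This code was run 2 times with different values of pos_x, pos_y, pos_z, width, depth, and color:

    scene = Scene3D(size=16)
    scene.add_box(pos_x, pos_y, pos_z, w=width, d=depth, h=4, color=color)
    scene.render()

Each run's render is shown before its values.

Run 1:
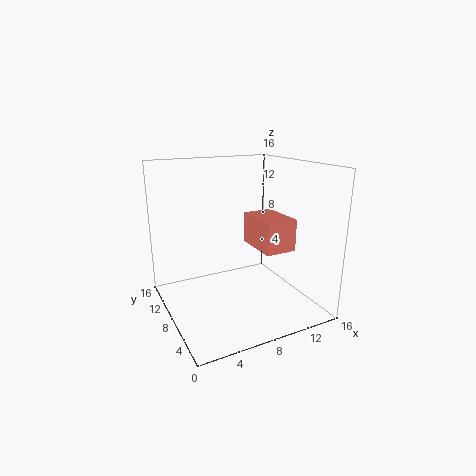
pos_x = 12, pos_y = 8, pos_z = 5, width = 4, depth = 6, color = 'salmon'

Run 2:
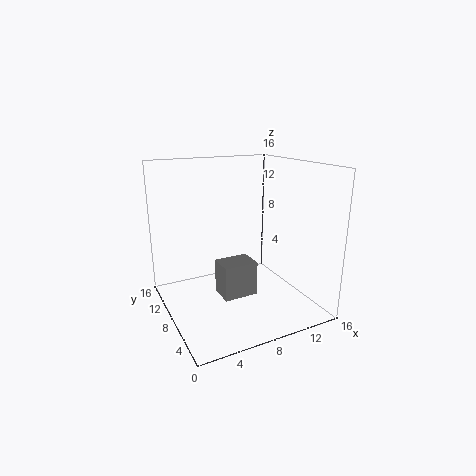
pos_x = 6, pos_y = 7, pos_z = 1, width = 4, depth = 3, color = 'gray'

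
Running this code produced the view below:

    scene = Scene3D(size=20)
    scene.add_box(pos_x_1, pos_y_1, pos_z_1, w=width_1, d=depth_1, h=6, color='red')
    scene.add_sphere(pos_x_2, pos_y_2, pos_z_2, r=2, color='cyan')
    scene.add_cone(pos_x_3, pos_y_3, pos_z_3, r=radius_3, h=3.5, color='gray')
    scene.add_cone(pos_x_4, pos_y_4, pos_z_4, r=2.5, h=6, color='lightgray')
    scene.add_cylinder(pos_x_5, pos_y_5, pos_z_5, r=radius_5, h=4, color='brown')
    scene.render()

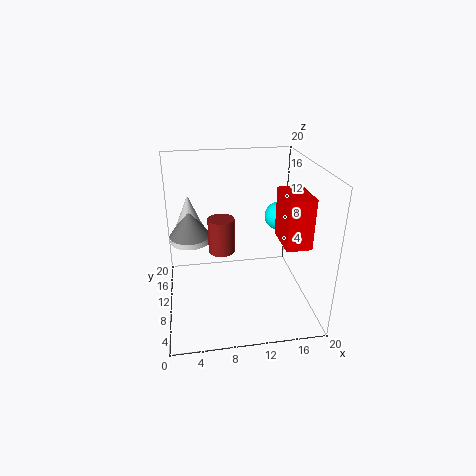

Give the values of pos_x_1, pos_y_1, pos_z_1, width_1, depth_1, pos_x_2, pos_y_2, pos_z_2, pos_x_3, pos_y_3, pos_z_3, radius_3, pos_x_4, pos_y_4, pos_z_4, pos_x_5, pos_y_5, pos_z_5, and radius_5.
pos_x_1 = 14, pos_y_1 = 1, pos_z_1 = 12.5, width_1 = 3, depth_1 = 5, pos_x_2 = 16, pos_y_2 = 11, pos_z_2 = 12.5, pos_x_3 = 3.5, pos_y_3 = 7, pos_z_3 = 12.5, radius_3 = 2.5, pos_x_4 = 3.5, pos_y_4 = 7.5, pos_z_4 = 11.5, pos_x_5 = 7, pos_y_5 = 3.5, pos_z_5 = 12, radius_5 = 1.5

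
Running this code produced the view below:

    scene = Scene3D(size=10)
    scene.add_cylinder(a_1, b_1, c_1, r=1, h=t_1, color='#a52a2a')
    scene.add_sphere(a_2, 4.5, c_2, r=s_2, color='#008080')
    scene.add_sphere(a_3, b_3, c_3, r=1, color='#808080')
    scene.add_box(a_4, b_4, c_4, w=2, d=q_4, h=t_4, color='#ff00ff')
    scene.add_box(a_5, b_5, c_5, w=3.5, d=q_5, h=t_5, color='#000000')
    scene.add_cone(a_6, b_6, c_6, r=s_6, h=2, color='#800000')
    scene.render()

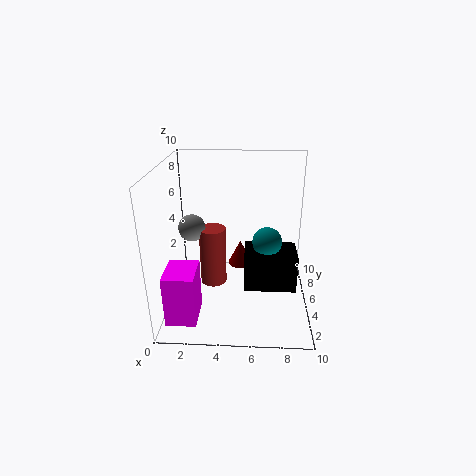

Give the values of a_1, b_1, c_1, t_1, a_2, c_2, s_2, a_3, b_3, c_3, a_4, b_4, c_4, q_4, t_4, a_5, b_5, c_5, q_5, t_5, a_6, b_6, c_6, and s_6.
a_1 = 3; b_1 = 6.5; c_1 = 0.5; t_1 = 4.5; a_2 = 7; c_2 = 5; s_2 = 1; a_3 = 1.5; b_3 = 6.5; c_3 = 5; a_4 = 0.5; b_4 = 1; c_4 = 0.5; q_4 = 2.5; t_4 = 3.5; a_5 = 5.5; b_5 = 3; c_5 = 2; q_5 = 2.5; t_5 = 2.5; a_6 = 5; b_6 = 8.5; c_6 = 1; s_6 = 1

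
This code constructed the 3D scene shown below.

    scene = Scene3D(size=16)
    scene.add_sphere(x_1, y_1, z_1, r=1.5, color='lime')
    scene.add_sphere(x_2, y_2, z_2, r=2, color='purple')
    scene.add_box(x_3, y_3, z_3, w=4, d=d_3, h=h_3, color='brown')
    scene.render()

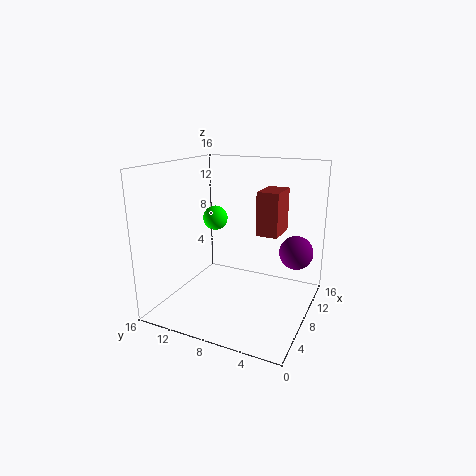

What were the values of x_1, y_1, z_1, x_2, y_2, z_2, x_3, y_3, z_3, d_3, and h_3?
x_1 = 11, y_1 = 12.5, z_1 = 9, x_2 = 12.5, y_2 = 2.5, z_2 = 5.5, x_3 = 9.5, y_3 = 4, z_3 = 8, d_3 = 2.5, h_3 = 5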